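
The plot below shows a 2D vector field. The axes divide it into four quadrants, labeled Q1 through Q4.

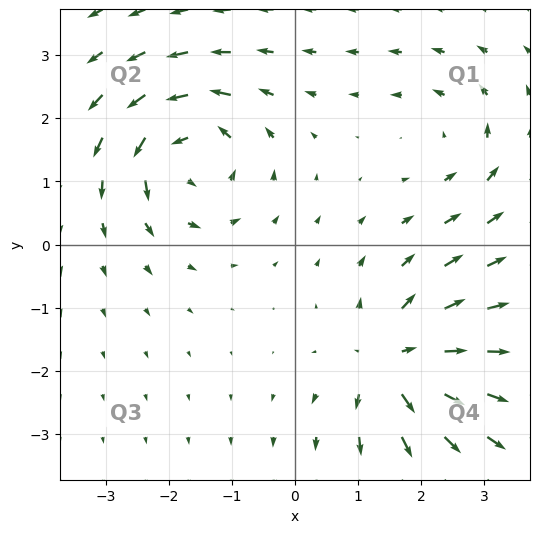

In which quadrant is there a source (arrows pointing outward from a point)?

The source sits at approximately (1.6, -1.9), which lies in quadrant Q4. The divergence there is about +5, positive as expected for a source.

Q4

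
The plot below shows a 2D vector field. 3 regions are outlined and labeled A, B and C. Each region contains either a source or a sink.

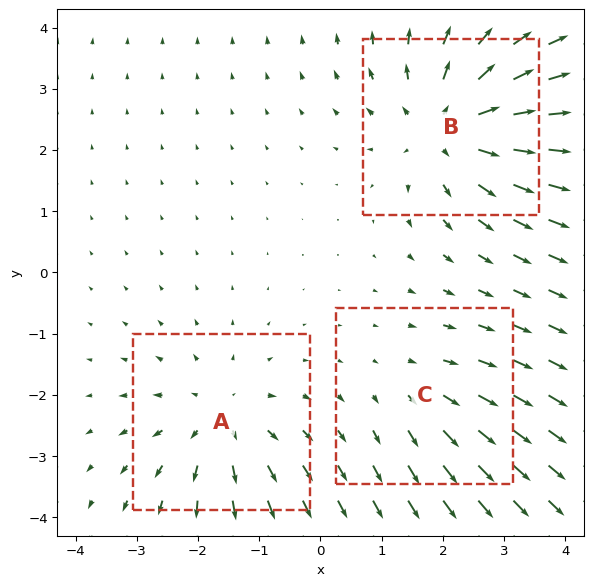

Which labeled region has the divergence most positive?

B

Divergence at each region's feature centre — A: about +3, B: about +4, C: about +2. Region B is most positive.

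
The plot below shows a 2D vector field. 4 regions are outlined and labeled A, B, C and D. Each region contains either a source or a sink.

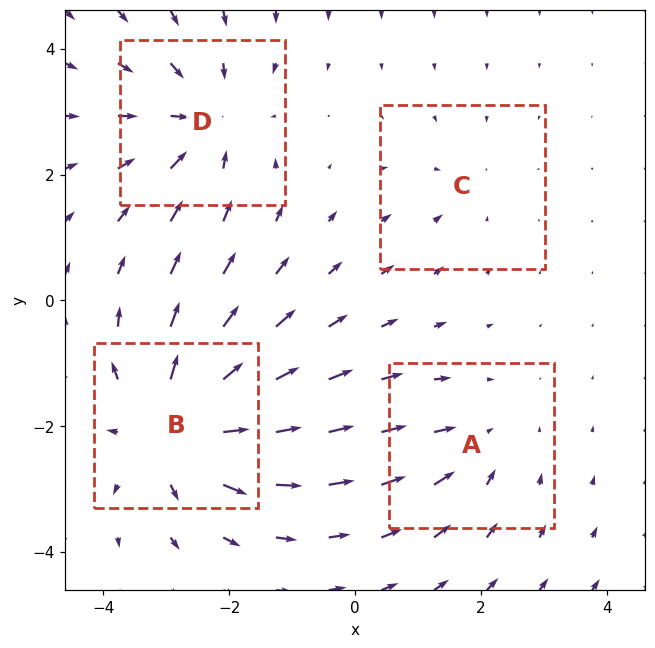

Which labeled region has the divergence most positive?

B

Divergence at each region's feature centre — A: about -3, B: about +6, C: about -2, D: about -5. Region B is most positive.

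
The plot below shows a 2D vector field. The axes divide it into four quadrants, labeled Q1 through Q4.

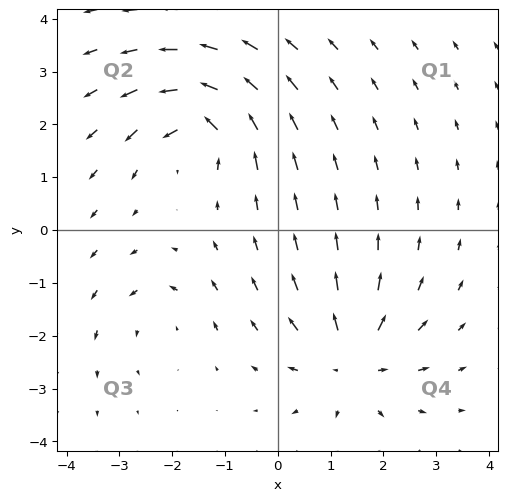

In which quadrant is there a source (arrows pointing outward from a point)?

Q4

The source sits at approximately (1.4, -2.5), which lies in quadrant Q4. The divergence there is about +5, positive as expected for a source.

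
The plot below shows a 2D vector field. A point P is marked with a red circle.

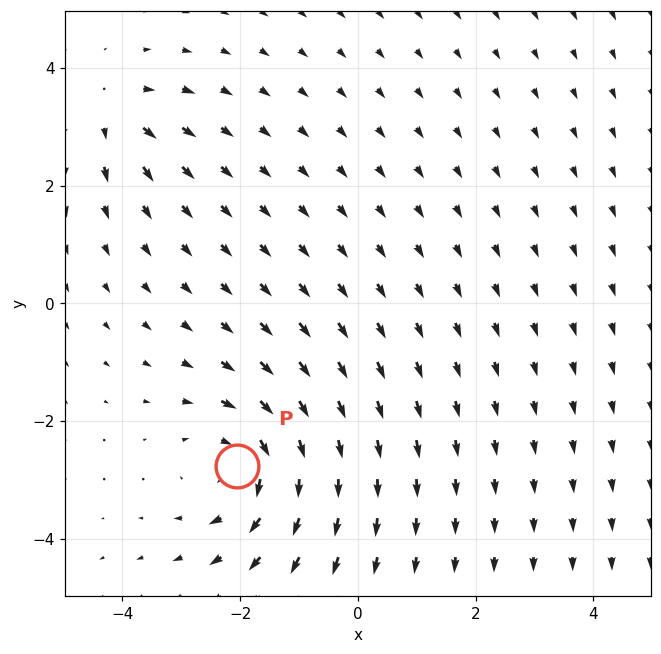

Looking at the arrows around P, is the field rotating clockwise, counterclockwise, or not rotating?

clockwise

Near P at (-2.0, -2.8) the arrows circulate clockwise. The curl (z-component) there is about -4; negative curl means clockwise rotation.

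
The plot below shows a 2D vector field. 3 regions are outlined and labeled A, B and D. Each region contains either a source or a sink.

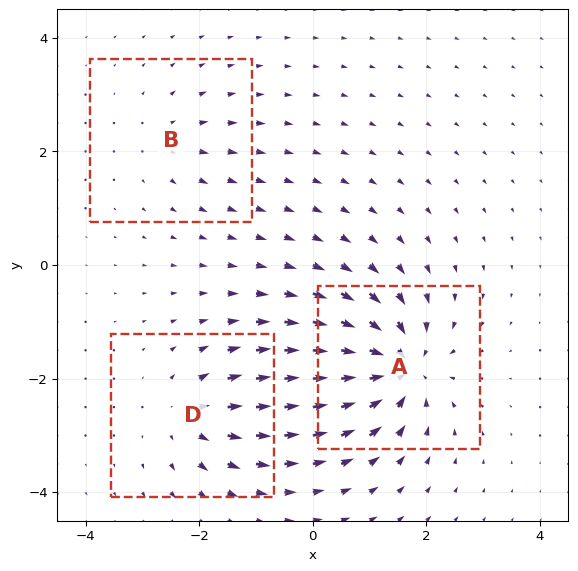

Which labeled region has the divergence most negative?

A

Divergence at each region's feature centre — A: about -7, B: about +2, D: about +4. Region A is most negative.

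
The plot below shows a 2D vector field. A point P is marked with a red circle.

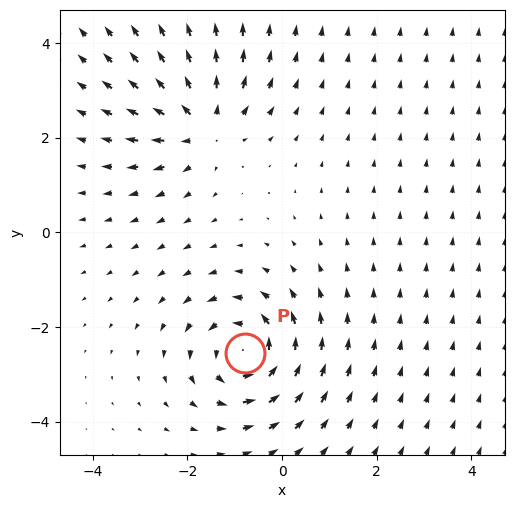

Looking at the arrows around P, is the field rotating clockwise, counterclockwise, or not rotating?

counterclockwise

Near P at (-0.8, -2.6) the arrows circulate counterclockwise. The curl (z-component) there is about +4; positive curl means counterclockwise rotation.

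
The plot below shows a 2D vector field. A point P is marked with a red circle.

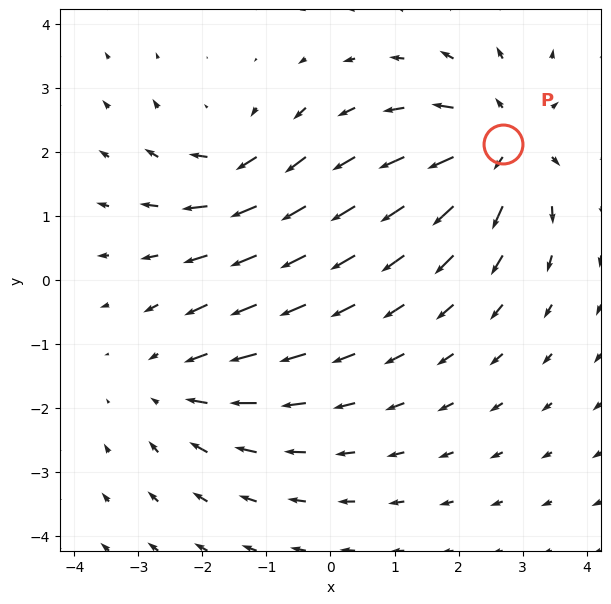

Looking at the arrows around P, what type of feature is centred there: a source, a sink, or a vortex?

At P (2.7, 2.1) the arrows spread outward. Divergence about +5, curl ≈0 — positive divergence with near-zero curl is a source.

source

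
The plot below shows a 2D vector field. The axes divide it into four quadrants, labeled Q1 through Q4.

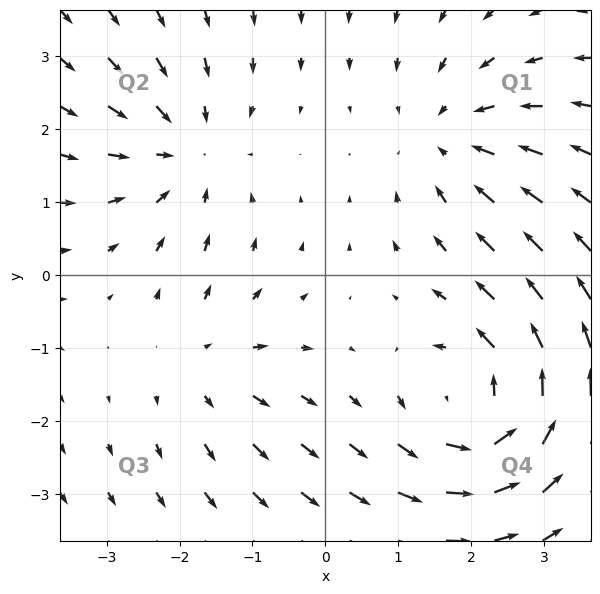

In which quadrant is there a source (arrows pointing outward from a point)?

The source sits at approximately (-1.6, -1.2), which lies in quadrant Q3. The divergence there is about +2, positive as expected for a source.

Q3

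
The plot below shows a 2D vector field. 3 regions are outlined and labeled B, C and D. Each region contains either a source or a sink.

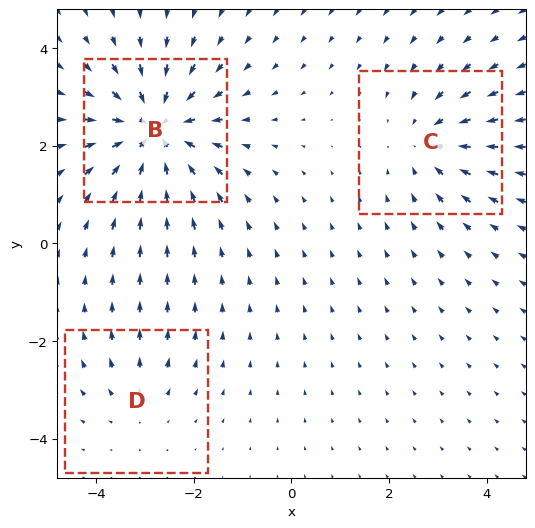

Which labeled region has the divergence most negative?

B

Divergence at each region's feature centre — B: about -5, C: about -3, D: about +2. Region B is most negative.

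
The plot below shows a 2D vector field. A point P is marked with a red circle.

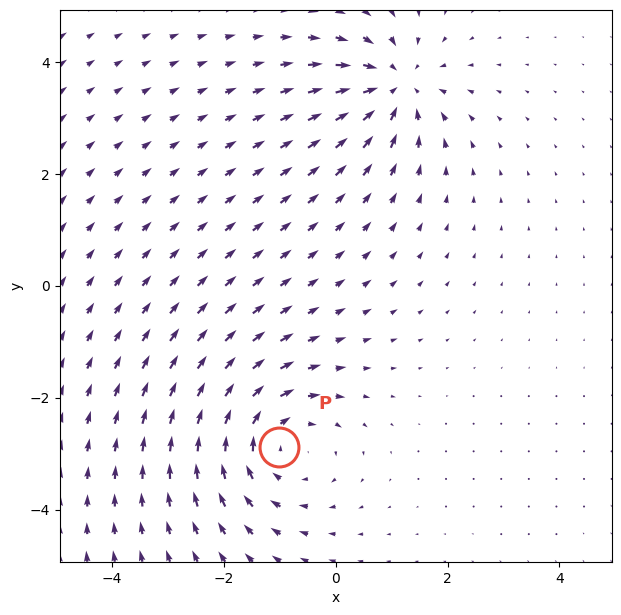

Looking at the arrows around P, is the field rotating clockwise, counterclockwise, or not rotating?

clockwise

Near P at (-1.0, -2.9) the arrows circulate clockwise. The curl (z-component) there is about -3; negative curl means clockwise rotation.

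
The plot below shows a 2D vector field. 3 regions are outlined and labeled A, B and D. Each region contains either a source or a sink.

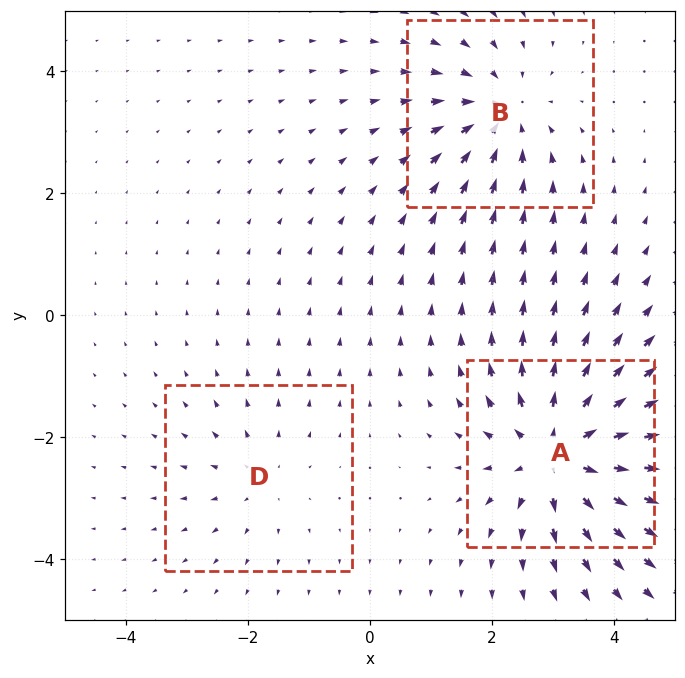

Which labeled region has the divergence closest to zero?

D

Divergence at each region's feature centre — A: about +5, B: about -3, D: about +2. Region D is closest to zero.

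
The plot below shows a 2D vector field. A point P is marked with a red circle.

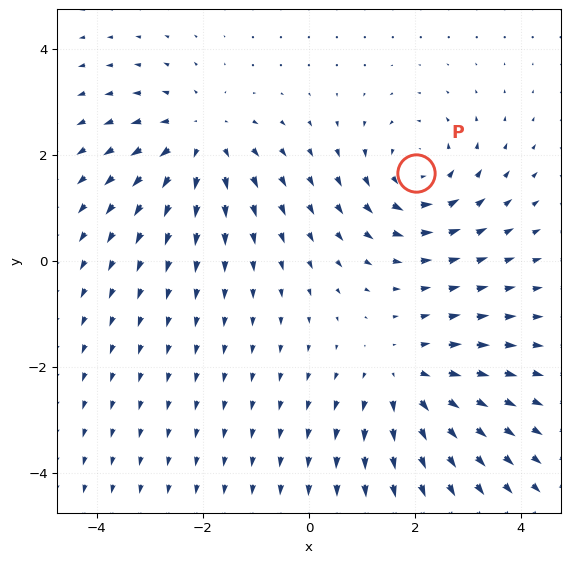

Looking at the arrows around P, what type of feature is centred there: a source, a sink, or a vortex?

vortex

At P (2.0, 1.7) the arrows circulate counterclockwise. Divergence ≈0, curl about +3 — near-zero divergence with nonzero curl is a vortex.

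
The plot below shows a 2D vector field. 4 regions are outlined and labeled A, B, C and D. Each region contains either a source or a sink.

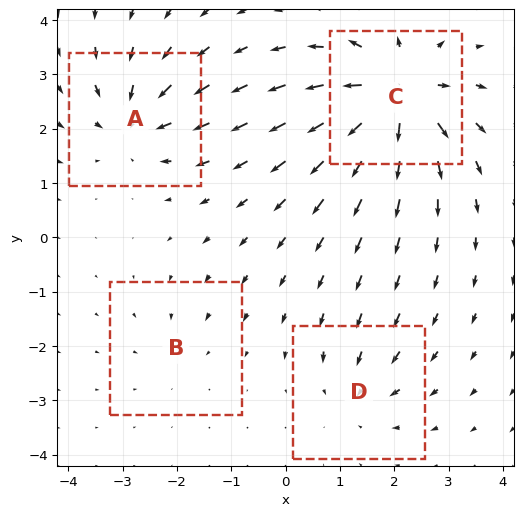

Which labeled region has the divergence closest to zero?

B

Divergence at each region's feature centre — A: about -5, B: about -2, C: about +9, D: about -4. Region B is closest to zero.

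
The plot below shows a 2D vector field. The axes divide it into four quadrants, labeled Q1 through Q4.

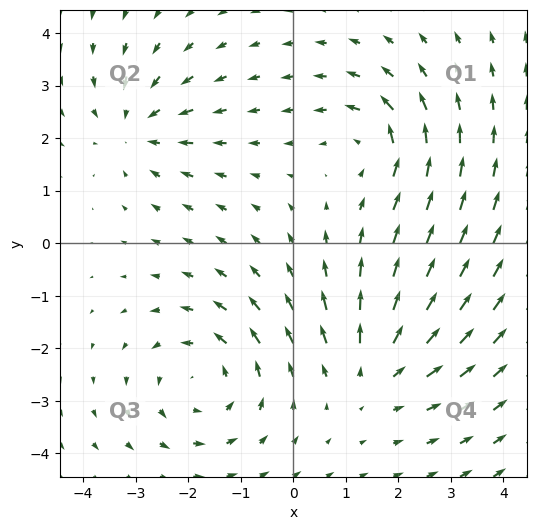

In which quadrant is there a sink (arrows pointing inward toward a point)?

Q2

The sink sits at approximately (-3.0, 2.2), which lies in quadrant Q2. The divergence there is about -4, negative as expected for a sink.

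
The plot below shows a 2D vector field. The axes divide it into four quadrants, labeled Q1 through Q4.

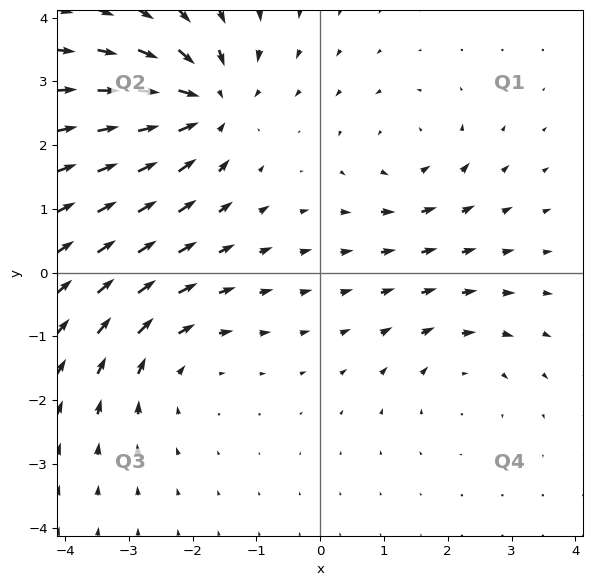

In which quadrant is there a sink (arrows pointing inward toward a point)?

Q2

The sink sits at approximately (-1.8, 2.6), which lies in quadrant Q2. The divergence there is about -5, negative as expected for a sink.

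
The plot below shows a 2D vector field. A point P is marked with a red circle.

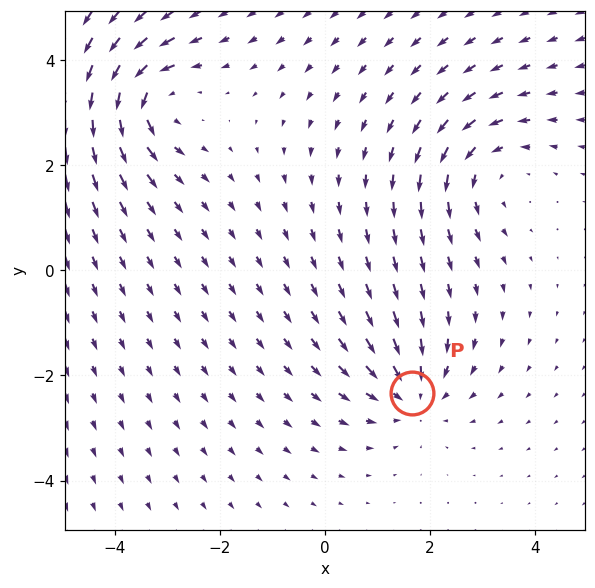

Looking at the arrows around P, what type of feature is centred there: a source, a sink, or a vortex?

sink

At P (1.7, -2.3) the arrows converge inward. Divergence about -3, curl ≈0 — negative divergence with near-zero curl is a sink.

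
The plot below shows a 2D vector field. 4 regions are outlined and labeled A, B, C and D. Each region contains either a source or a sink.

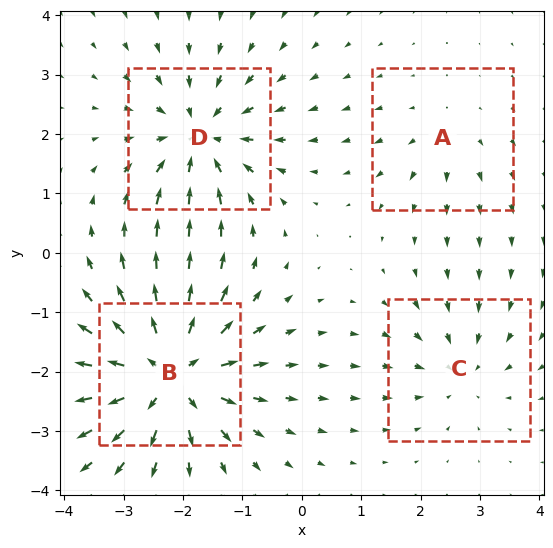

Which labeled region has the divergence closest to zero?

Divergence at each region's feature centre — A: about +2, B: about +7, C: about -3, D: about -5. Region A is closest to zero.

A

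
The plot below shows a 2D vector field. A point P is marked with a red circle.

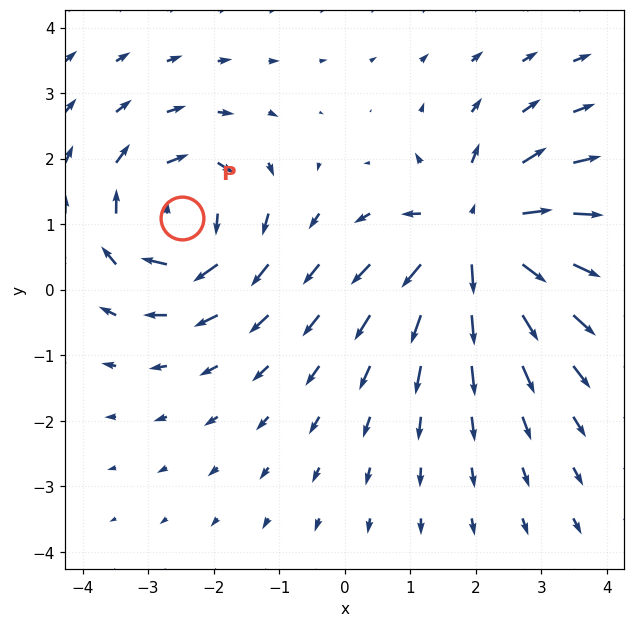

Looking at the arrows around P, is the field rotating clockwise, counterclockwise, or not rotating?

clockwise

Near P at (-2.5, 1.1) the arrows circulate clockwise. The curl (z-component) there is about -4; negative curl means clockwise rotation.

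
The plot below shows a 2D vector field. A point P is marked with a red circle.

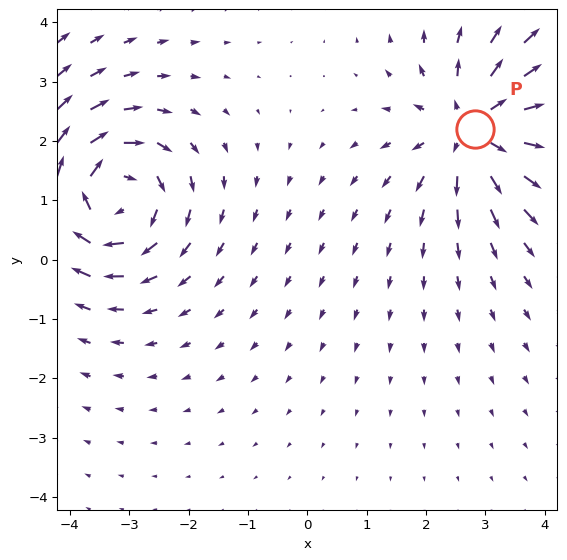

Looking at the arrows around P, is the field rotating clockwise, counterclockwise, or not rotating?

not rotating

Near P at (2.8, 2.2) the arrows show no circulation. The curl there is ≈0.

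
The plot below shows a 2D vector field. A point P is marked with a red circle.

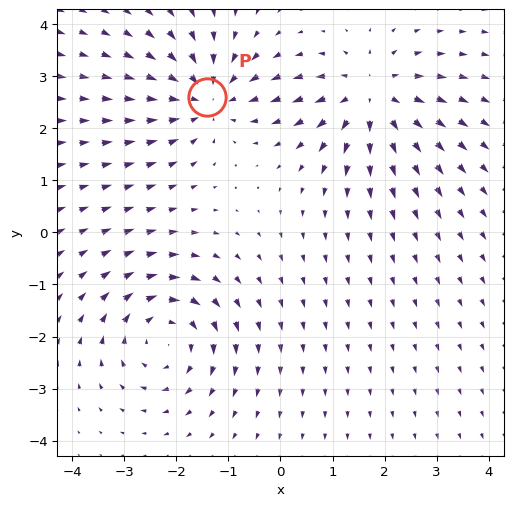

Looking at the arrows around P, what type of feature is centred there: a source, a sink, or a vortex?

sink

At P (-1.4, 2.6) the arrows converge inward. Divergence about -5, curl ≈0 — negative divergence with near-zero curl is a sink.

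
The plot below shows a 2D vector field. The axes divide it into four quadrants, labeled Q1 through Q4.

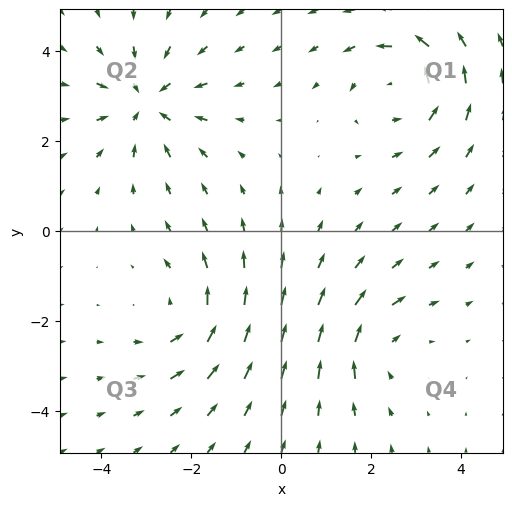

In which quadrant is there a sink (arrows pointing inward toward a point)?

The sink sits at approximately (-3.0, 2.9), which lies in quadrant Q2. The divergence there is about -4, negative as expected for a sink.

Q2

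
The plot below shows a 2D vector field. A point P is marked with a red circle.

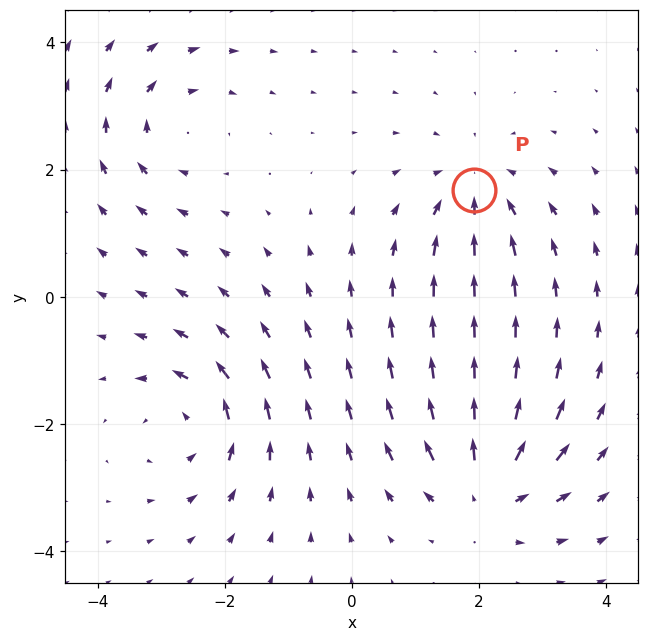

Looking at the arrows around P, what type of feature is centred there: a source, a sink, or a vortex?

sink

At P (1.9, 1.7) the arrows converge inward. Divergence about -5, curl ≈0 — negative divergence with near-zero curl is a sink.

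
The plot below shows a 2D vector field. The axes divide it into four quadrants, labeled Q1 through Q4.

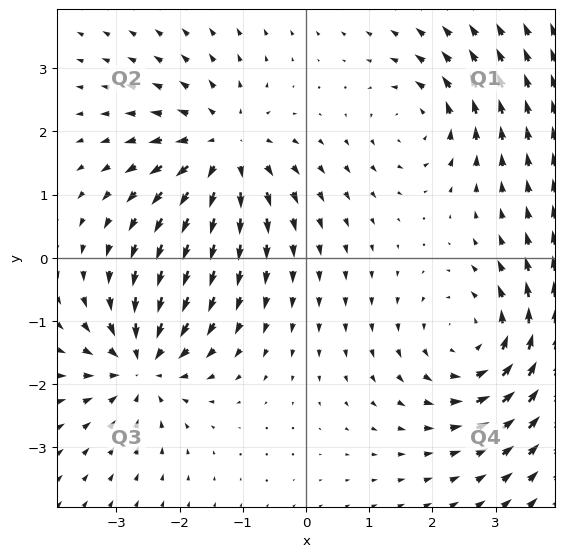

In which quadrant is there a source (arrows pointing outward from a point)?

The source sits at approximately (-1.3, 1.7), which lies in quadrant Q2. The divergence there is about +5, positive as expected for a source.

Q2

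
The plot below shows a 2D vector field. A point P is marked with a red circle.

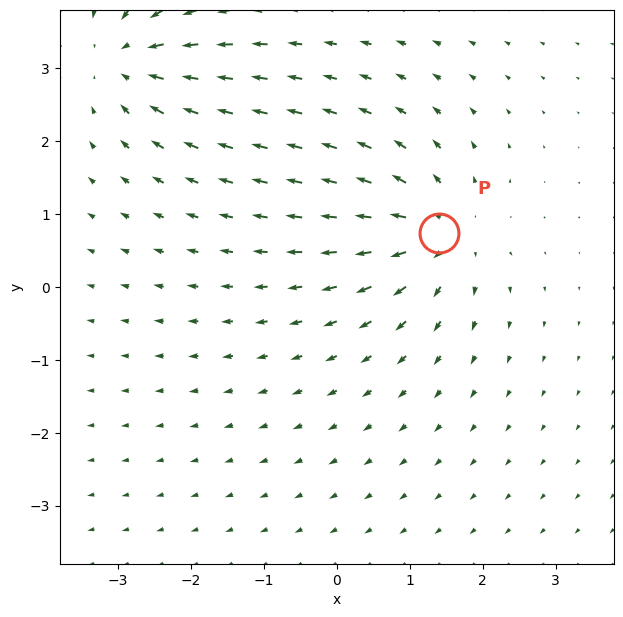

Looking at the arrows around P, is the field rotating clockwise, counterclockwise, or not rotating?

Near P at (1.4, 0.7) the arrows show no circulation. The curl there is ≈0.

not rotating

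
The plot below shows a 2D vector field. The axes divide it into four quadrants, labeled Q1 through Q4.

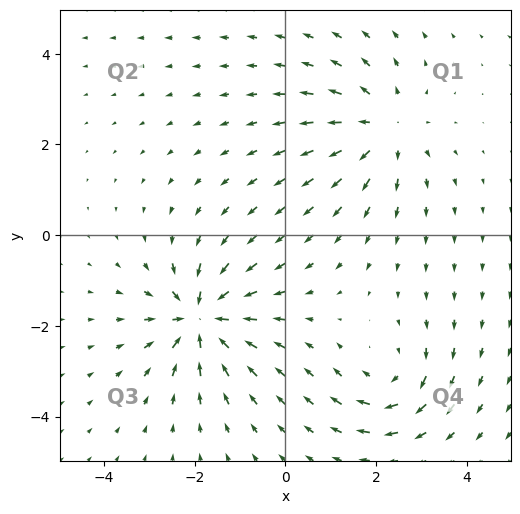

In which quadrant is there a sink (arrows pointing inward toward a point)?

Q3

The sink sits at approximately (-1.8, -1.8), which lies in quadrant Q3. The divergence there is about -5, negative as expected for a sink.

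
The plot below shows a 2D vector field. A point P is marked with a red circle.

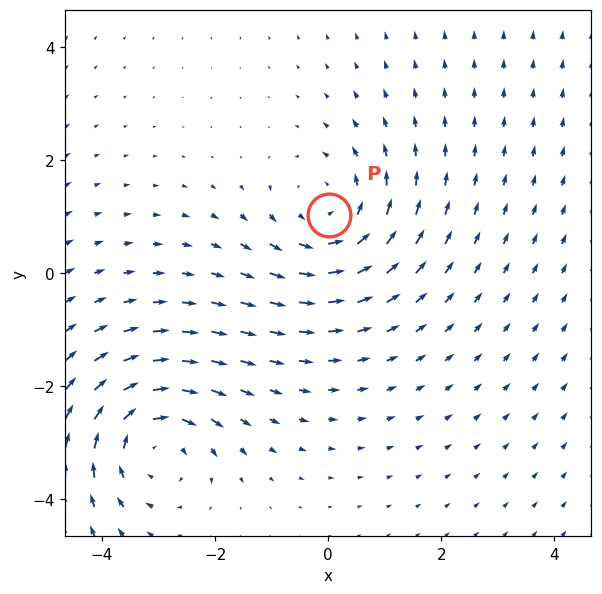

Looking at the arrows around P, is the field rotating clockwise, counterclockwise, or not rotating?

Near P at (0.0, 1.0) the arrows circulate counterclockwise. The curl (z-component) there is about +4; positive curl means counterclockwise rotation.

counterclockwise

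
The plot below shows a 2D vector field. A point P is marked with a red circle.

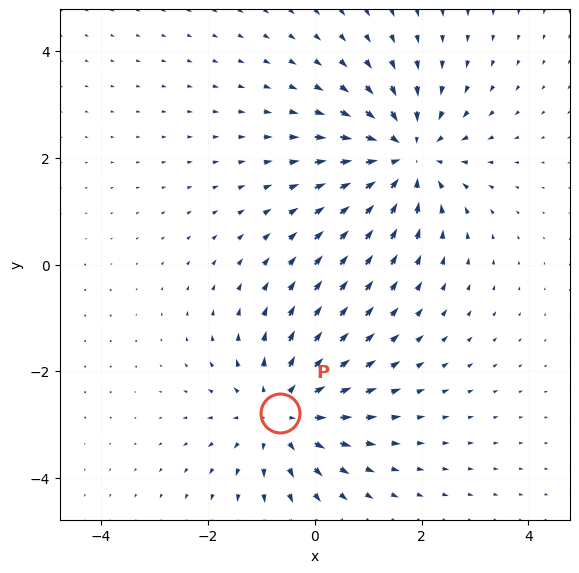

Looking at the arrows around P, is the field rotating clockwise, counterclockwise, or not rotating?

Near P at (-0.6, -2.8) the arrows show no circulation. The curl there is ≈0.

not rotating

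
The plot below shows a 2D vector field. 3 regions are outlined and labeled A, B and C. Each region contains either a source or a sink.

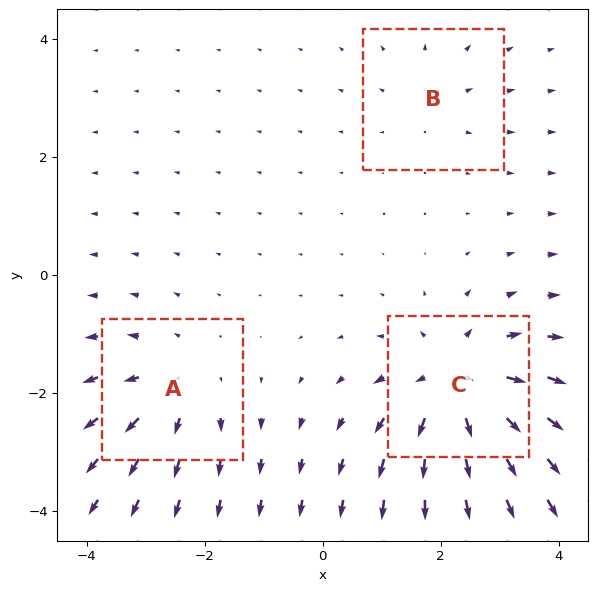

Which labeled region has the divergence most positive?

C

Divergence at each region's feature centre — A: about +3, B: about +2, C: about +5. Region C is most positive.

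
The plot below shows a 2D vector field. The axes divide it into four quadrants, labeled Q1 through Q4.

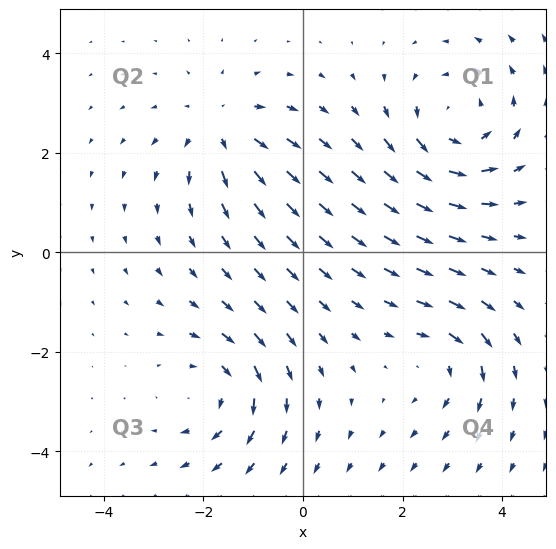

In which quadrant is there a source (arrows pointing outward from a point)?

The source sits at approximately (-1.6, 2.5), which lies in quadrant Q2. The divergence there is about +4, positive as expected for a source.

Q2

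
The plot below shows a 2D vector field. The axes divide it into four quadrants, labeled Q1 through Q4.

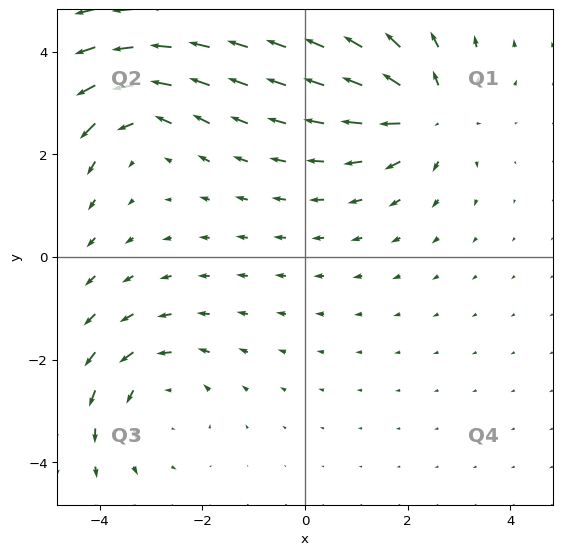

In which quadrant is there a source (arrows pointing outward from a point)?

The source sits at approximately (2.4, 2.8), which lies in quadrant Q1. The divergence there is about +4, positive as expected for a source.

Q1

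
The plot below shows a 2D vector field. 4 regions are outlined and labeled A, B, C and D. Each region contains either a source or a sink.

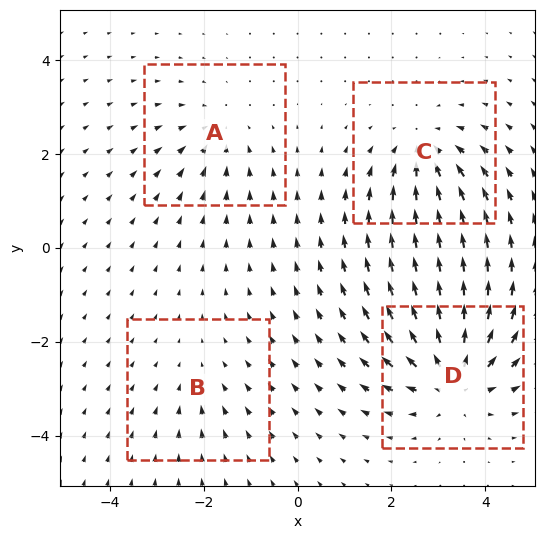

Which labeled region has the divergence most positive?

Divergence at each region's feature centre — A: about -3, B: about -2, C: about -5, D: about +7. Region D is most positive.

D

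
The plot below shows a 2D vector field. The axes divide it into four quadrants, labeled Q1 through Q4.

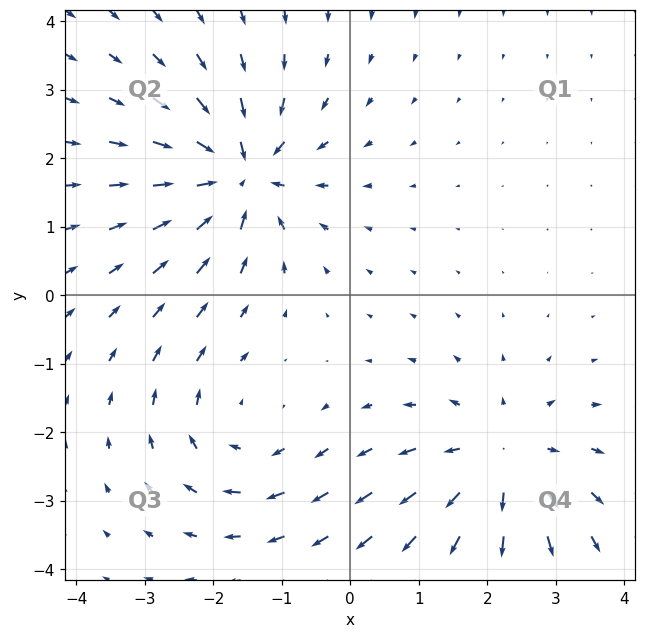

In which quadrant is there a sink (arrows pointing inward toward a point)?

The sink sits at approximately (-1.6, 1.8), which lies in quadrant Q2. The divergence there is about -5, negative as expected for a sink.

Q2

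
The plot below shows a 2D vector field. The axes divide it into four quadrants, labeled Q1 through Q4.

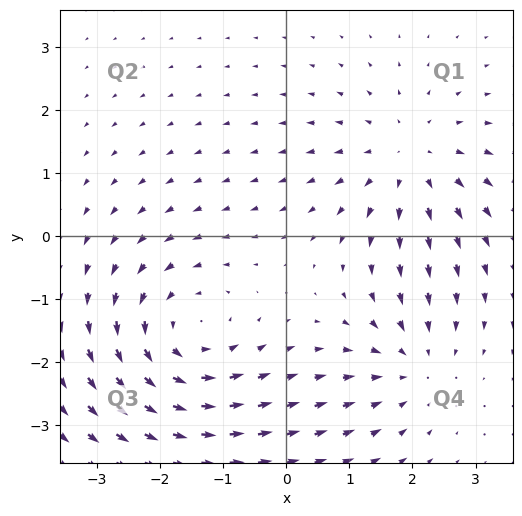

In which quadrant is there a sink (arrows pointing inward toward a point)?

The sink sits at approximately (2.0, -2.0), which lies in quadrant Q4. The divergence there is about -3, negative as expected for a sink.

Q4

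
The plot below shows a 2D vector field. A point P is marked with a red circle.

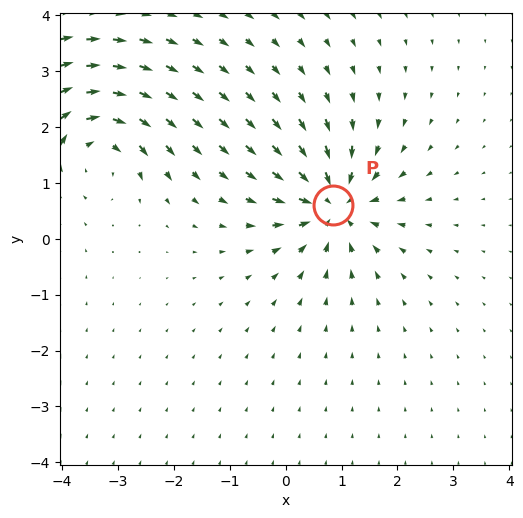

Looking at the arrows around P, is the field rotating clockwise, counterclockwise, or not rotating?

not rotating

Near P at (0.9, 0.6) the arrows show no circulation. The curl there is ≈0.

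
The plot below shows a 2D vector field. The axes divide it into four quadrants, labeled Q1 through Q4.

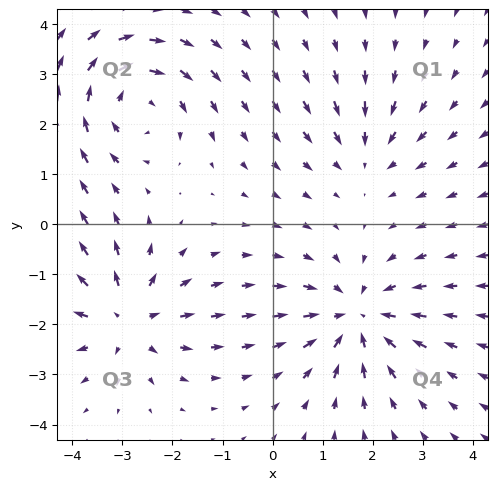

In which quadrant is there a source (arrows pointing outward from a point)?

Q3

The source sits at approximately (-2.9, -1.9), which lies in quadrant Q3. The divergence there is about +4, positive as expected for a source.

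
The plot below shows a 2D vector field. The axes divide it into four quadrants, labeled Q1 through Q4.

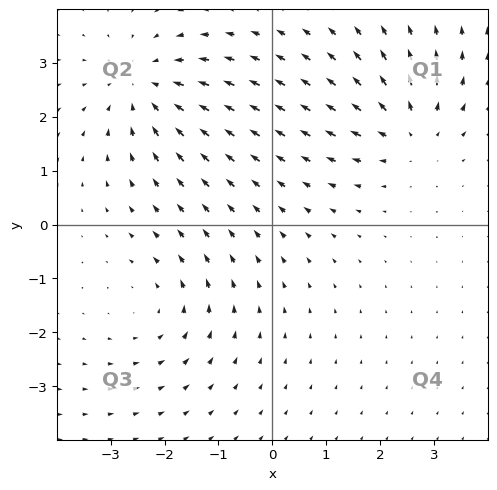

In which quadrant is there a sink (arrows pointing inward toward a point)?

Q2

The sink sits at approximately (-2.4, 2.6), which lies in quadrant Q2. The divergence there is about -4, negative as expected for a sink.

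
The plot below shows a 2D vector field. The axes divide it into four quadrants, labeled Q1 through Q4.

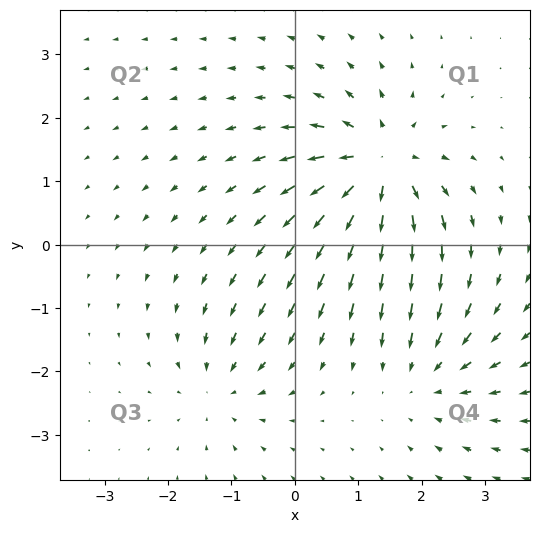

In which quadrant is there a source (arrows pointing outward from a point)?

Q1

The source sits at approximately (1.3, 1.2), which lies in quadrant Q1. The divergence there is about +7, positive as expected for a source.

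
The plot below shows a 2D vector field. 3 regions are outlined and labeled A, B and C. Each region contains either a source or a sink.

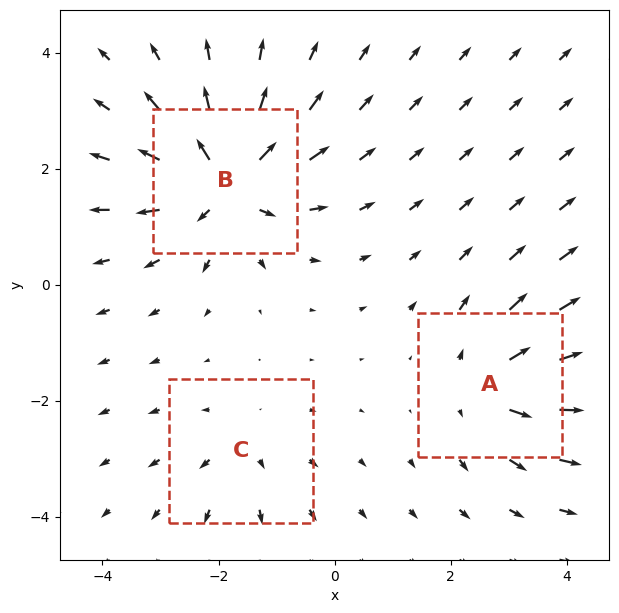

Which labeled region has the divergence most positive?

B

Divergence at each region's feature centre — A: about +4, B: about +6, C: about +2. Region B is most positive.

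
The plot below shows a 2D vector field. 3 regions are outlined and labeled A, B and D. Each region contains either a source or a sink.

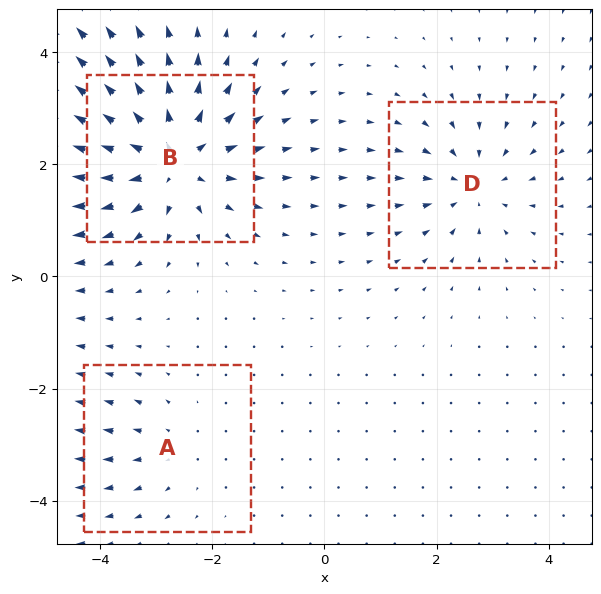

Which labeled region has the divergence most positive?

B

Divergence at each region's feature centre — A: about +2, B: about +5, D: about -3. Region B is most positive.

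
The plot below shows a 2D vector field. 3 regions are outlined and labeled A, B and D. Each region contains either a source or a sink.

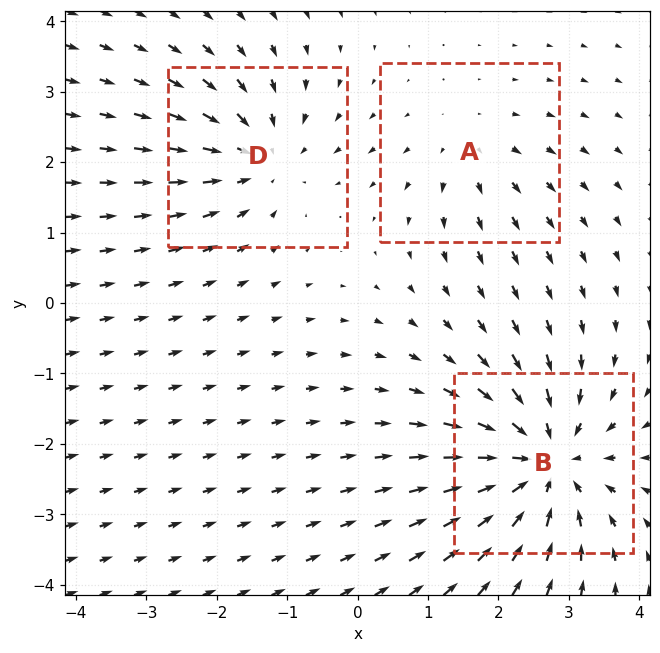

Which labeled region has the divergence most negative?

Divergence at each region's feature centre — A: about +2, B: about -5, D: about -3. Region B is most negative.

B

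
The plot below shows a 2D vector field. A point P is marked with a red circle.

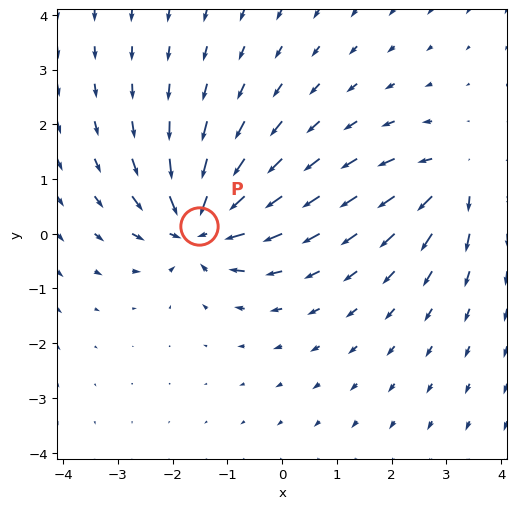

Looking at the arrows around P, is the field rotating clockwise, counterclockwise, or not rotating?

Near P at (-1.5, 0.1) the arrows show no circulation. The curl there is ≈0.

not rotating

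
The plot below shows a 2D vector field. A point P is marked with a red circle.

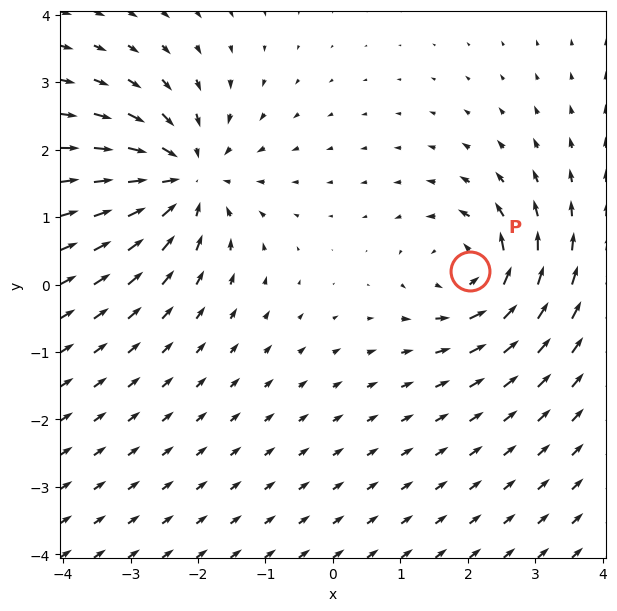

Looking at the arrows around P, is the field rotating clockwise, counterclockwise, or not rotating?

Near P at (2.0, 0.2) the arrows circulate counterclockwise. The curl (z-component) there is about +4; positive curl means counterclockwise rotation.

counterclockwise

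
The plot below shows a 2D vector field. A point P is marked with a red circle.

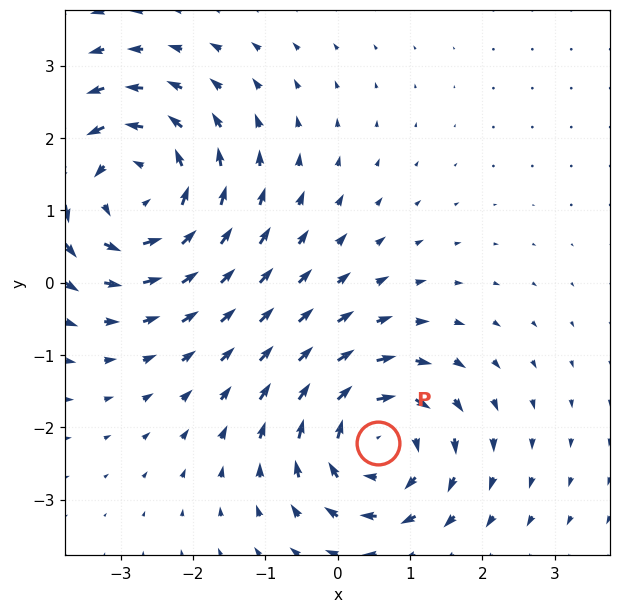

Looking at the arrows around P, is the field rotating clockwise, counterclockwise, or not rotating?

clockwise

Near P at (0.6, -2.2) the arrows circulate clockwise. The curl (z-component) there is about -5; negative curl means clockwise rotation.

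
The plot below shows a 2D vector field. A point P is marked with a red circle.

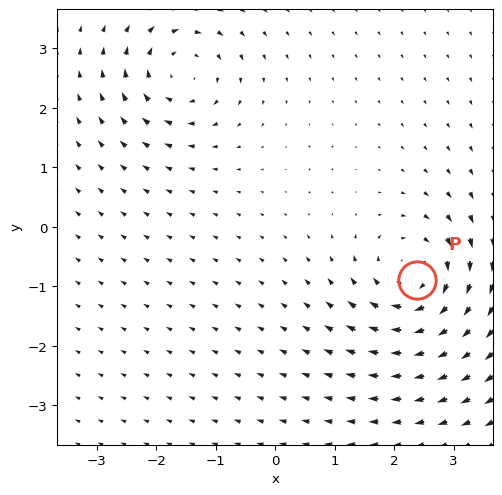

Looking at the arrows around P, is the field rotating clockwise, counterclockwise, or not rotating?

clockwise

Near P at (2.4, -0.9) the arrows circulate clockwise. The curl (z-component) there is about -6; negative curl means clockwise rotation.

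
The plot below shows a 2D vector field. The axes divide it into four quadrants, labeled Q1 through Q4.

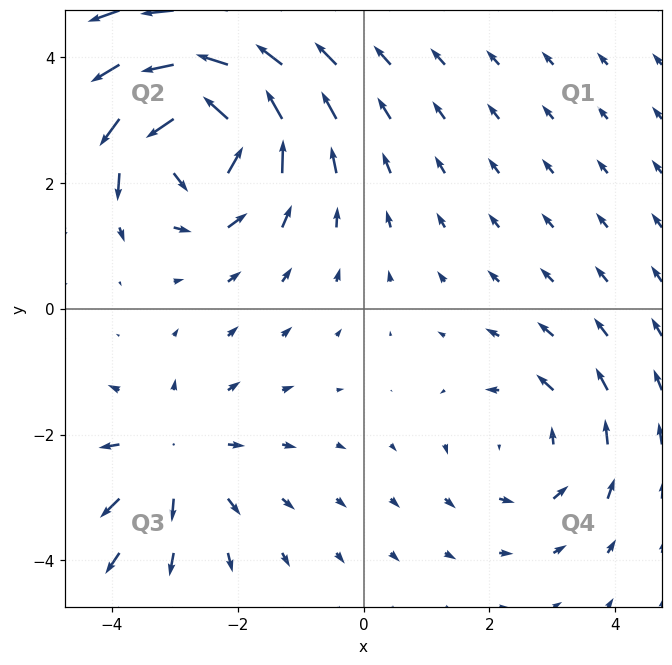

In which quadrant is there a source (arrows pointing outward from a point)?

The source sits at approximately (-3.1, -2.4), which lies in quadrant Q3. The divergence there is about +2, positive as expected for a source.

Q3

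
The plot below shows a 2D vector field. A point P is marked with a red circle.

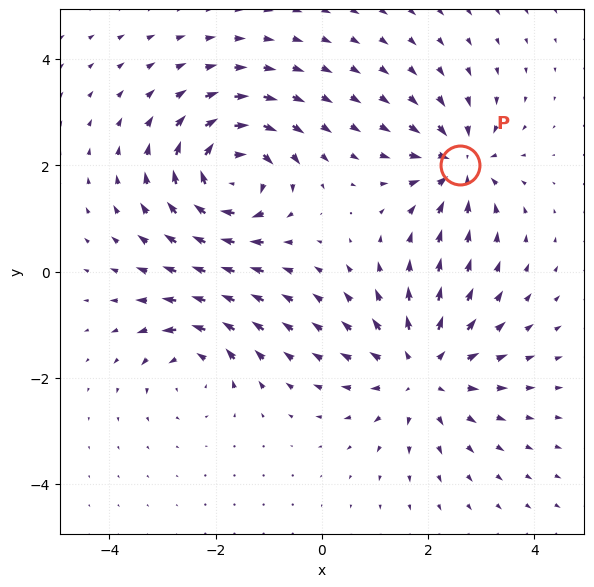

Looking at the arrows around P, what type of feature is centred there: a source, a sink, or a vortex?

At P (2.6, 2.0) the arrows converge inward. Divergence about -5, curl ≈0 — negative divergence with near-zero curl is a sink.

sink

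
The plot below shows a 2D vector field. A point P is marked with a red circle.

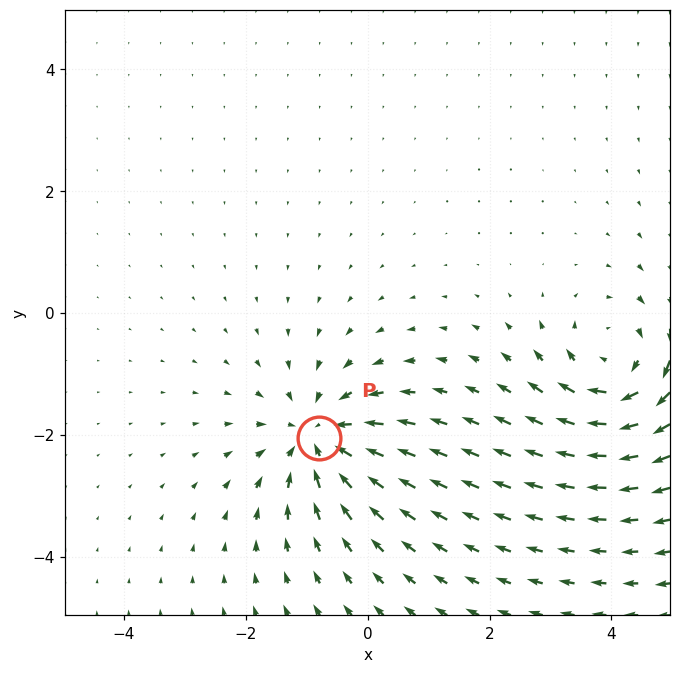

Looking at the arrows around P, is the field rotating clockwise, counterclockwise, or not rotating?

not rotating

Near P at (-0.8, -2.1) the arrows show no circulation. The curl there is ≈0.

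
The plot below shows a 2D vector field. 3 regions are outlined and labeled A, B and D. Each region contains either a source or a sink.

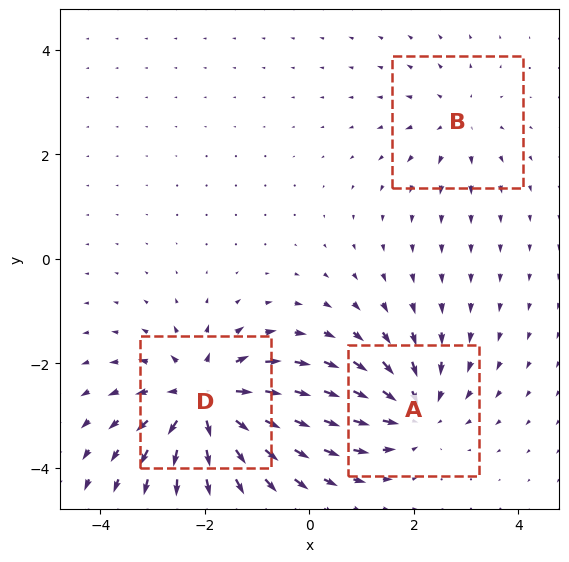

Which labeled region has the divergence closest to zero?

B

Divergence at each region's feature centre — A: about -4, B: about +2, D: about +5. Region B is closest to zero.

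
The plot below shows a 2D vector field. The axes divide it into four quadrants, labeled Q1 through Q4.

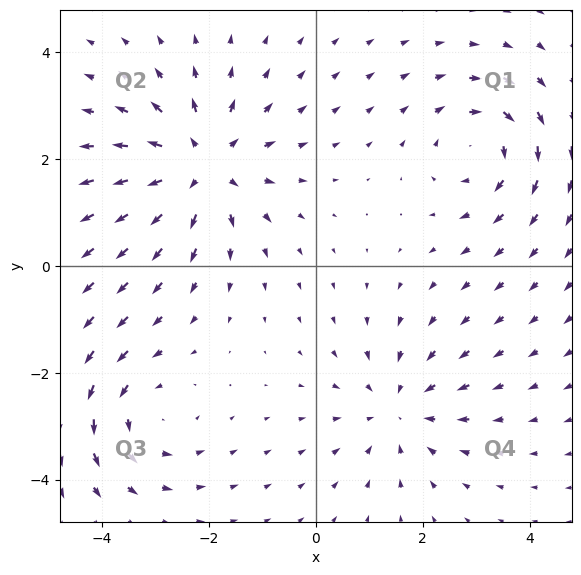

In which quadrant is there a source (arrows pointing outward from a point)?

Q2

The source sits at approximately (-2.1, 1.9), which lies in quadrant Q2. The divergence there is about +4, positive as expected for a source.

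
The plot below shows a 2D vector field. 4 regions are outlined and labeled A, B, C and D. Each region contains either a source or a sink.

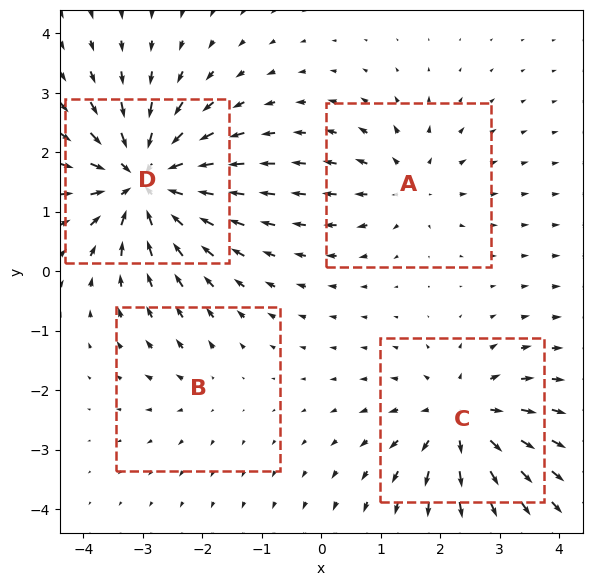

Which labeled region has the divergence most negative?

D

Divergence at each region's feature centre — A: about +4, B: about +2, C: about +6, D: about -8. Region D is most negative.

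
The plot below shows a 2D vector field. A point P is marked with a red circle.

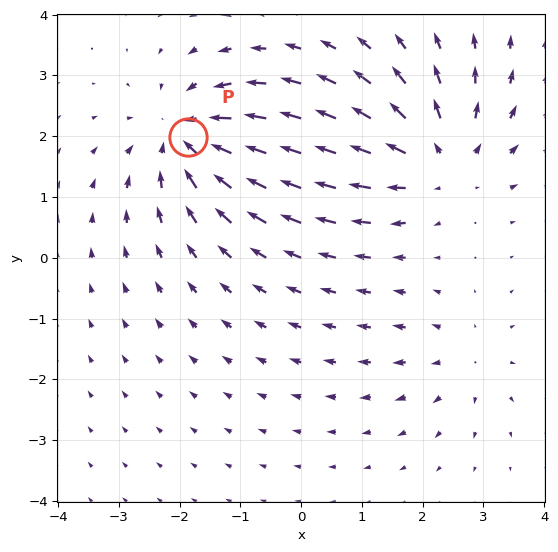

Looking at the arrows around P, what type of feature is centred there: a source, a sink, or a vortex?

sink

At P (-1.9, 2.0) the arrows converge inward. Divergence about -5, curl ≈0 — negative divergence with near-zero curl is a sink.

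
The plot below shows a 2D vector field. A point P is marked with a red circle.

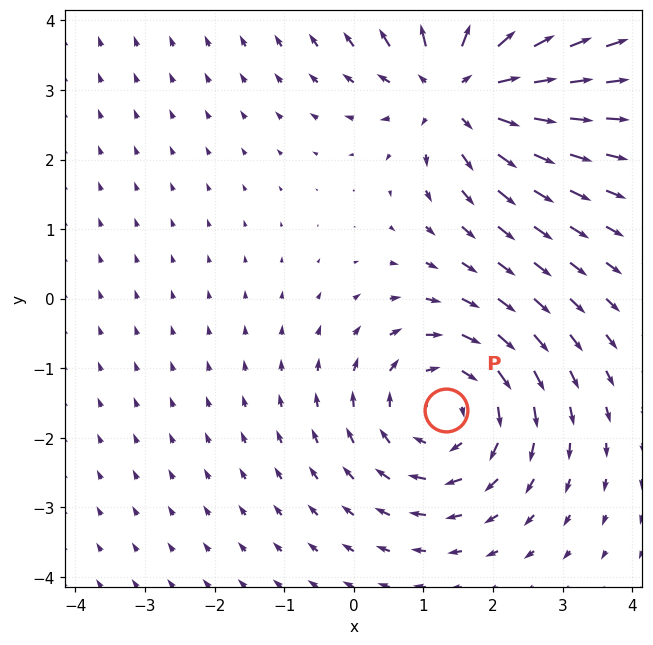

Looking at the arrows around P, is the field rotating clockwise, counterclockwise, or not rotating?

clockwise

Near P at (1.3, -1.6) the arrows circulate clockwise. The curl (z-component) there is about -3; negative curl means clockwise rotation.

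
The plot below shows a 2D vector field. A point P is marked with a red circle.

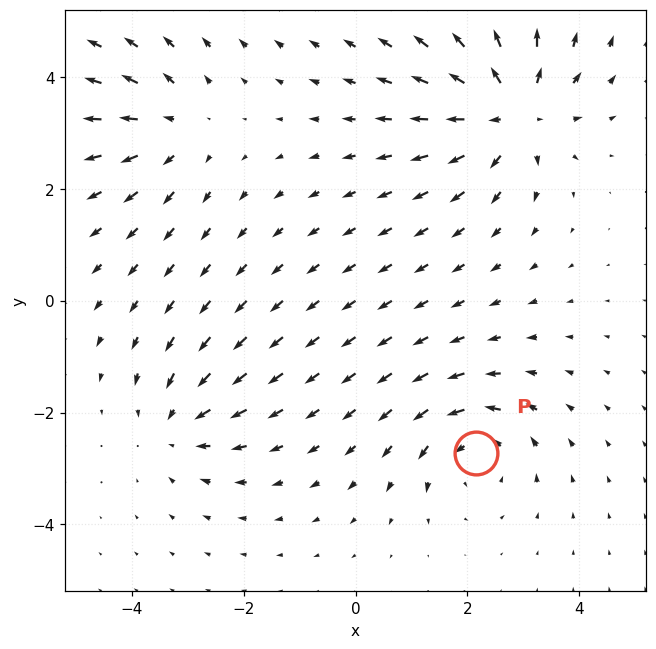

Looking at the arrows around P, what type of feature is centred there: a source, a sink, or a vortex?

At P (2.1, -2.7) the arrows circulate counterclockwise. Divergence ≈0, curl about +4 — near-zero divergence with nonzero curl is a vortex.

vortex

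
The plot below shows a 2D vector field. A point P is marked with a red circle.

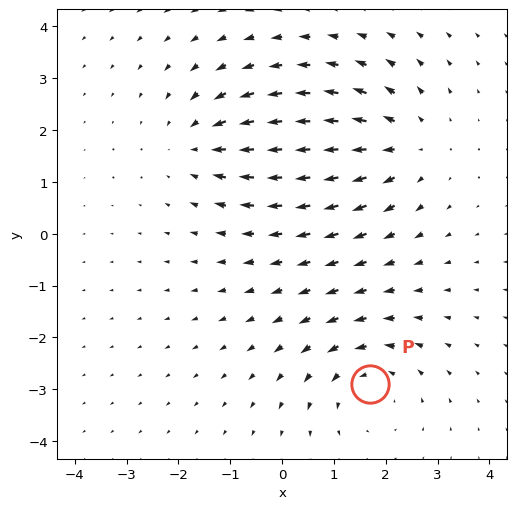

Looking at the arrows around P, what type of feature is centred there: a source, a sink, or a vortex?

vortex

At P (1.7, -2.9) the arrows circulate counterclockwise. Divergence ≈0, curl about +4 — near-zero divergence with nonzero curl is a vortex.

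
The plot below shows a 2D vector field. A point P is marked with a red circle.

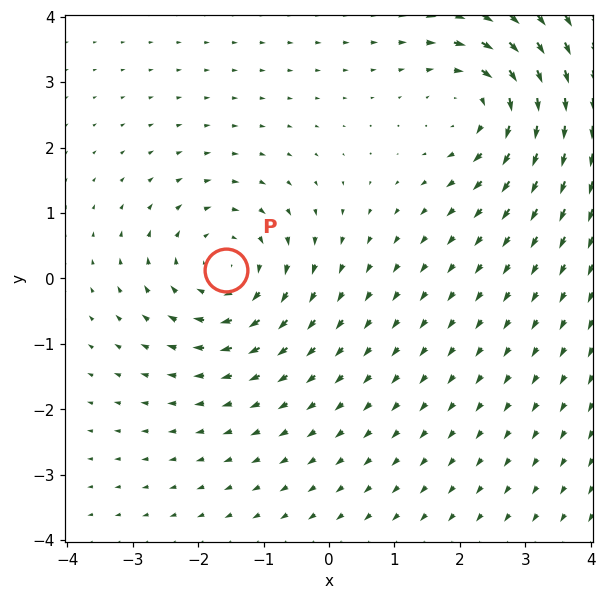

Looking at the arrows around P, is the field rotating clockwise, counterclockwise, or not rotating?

clockwise

Near P at (-1.6, 0.1) the arrows circulate clockwise. The curl (z-component) there is about -4; negative curl means clockwise rotation.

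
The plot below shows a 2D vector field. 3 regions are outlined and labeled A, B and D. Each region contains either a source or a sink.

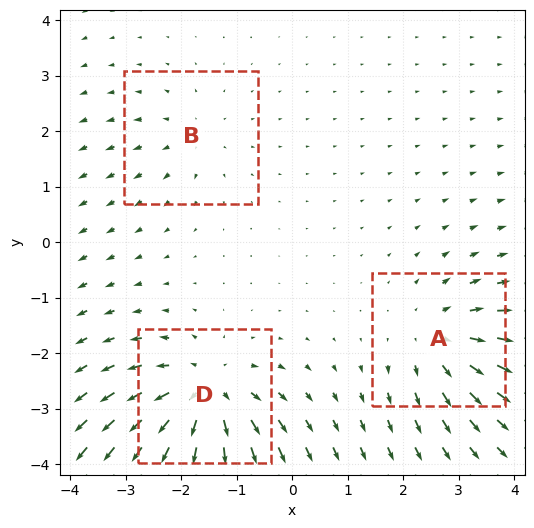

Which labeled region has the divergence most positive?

Divergence at each region's feature centre — A: about +4, B: about +2, D: about +6. Region D is most positive.

D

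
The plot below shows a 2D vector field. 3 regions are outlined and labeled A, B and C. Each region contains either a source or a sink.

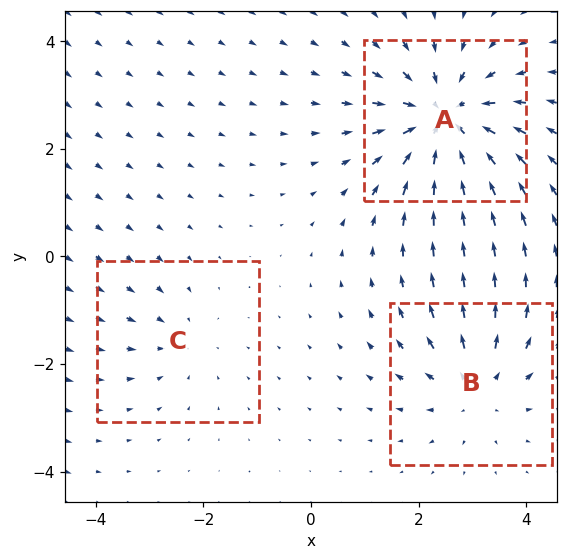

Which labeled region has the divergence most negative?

A

Divergence at each region's feature centre — A: about -4, B: about +3, C: about -2. Region A is most negative.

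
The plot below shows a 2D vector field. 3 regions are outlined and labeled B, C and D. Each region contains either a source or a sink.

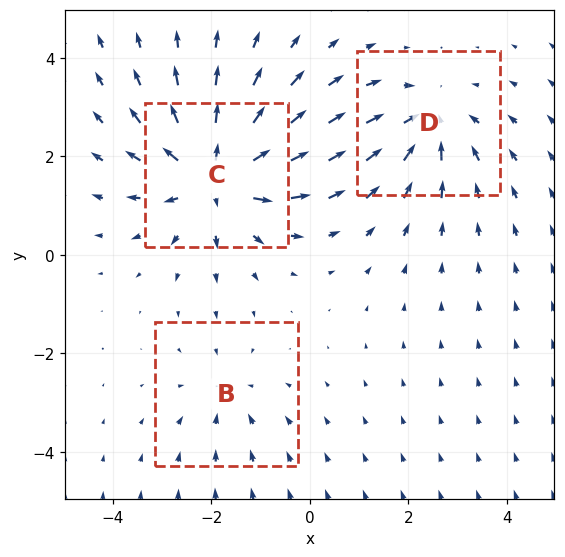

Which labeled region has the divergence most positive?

C

Divergence at each region's feature centre — B: about -2, C: about +5, D: about -3. Region C is most positive.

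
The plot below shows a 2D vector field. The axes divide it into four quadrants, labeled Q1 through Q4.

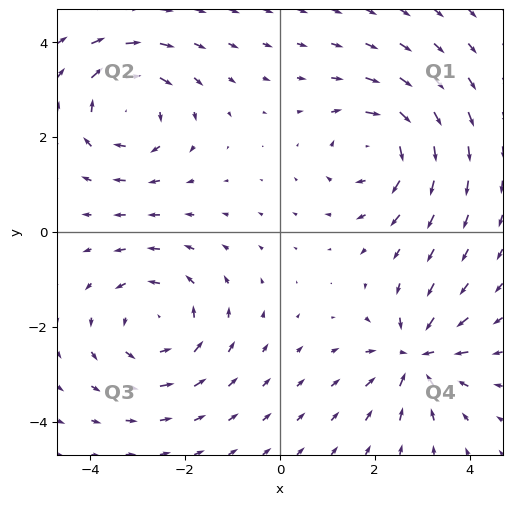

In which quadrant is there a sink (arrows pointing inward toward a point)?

The sink sits at approximately (2.9, -2.6), which lies in quadrant Q4. The divergence there is about -5, negative as expected for a sink.

Q4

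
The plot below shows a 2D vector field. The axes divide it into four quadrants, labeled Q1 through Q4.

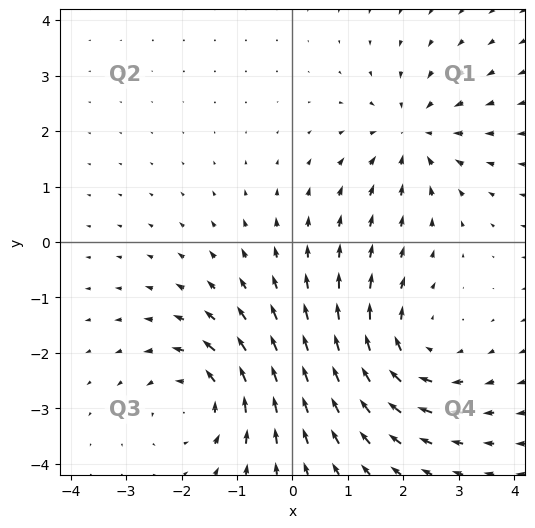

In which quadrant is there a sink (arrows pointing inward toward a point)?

The sink sits at approximately (2.2, 1.9), which lies in quadrant Q1. The divergence there is about -4, negative as expected for a sink.

Q1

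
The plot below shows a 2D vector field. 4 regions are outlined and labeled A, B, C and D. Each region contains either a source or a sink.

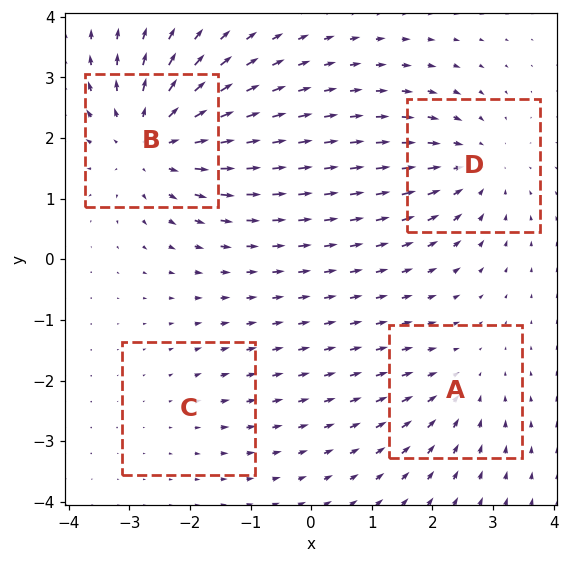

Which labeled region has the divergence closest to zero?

C

Divergence at each region's feature centre — A: about -3, B: about +6, C: about +2, D: about -4. Region C is closest to zero.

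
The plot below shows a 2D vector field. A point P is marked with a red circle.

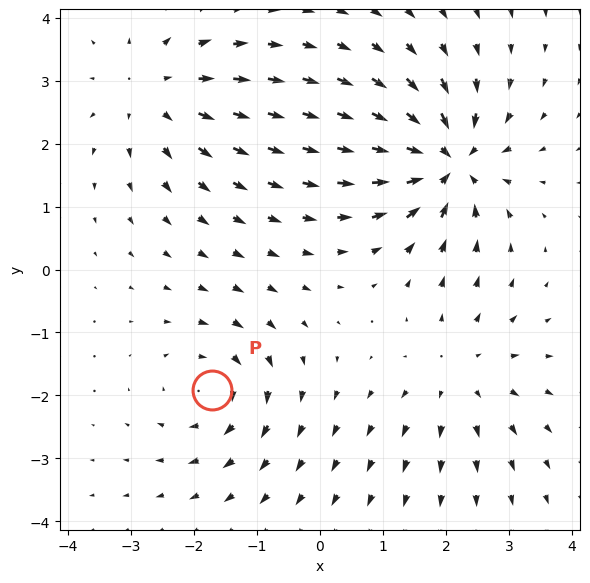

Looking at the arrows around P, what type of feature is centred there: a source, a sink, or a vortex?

At P (-1.7, -1.9) the arrows circulate clockwise. Divergence ≈0, curl about -3 — near-zero divergence with nonzero curl is a vortex.

vortex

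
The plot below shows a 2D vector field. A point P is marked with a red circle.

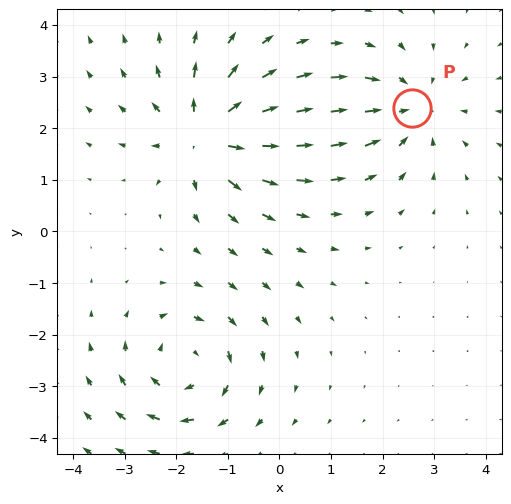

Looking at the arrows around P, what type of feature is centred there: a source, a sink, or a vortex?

sink

At P (2.6, 2.4) the arrows converge inward. Divergence about -3, curl ≈0 — negative divergence with near-zero curl is a sink.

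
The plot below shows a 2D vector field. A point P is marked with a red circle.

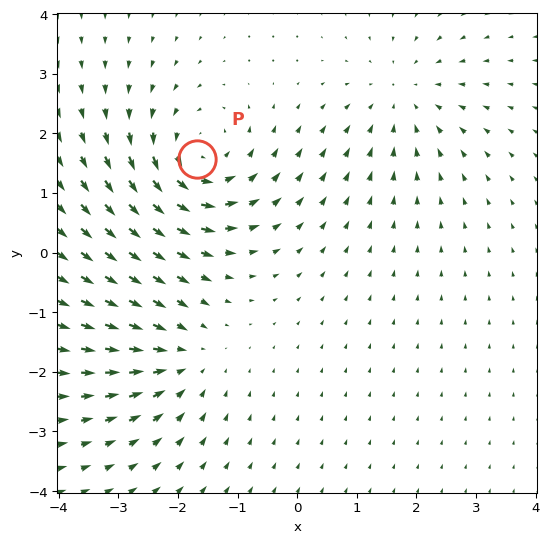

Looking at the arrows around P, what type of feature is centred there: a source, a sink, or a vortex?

At P (-1.7, 1.6) the arrows circulate counterclockwise. Divergence ≈0, curl about +5 — near-zero divergence with nonzero curl is a vortex.

vortex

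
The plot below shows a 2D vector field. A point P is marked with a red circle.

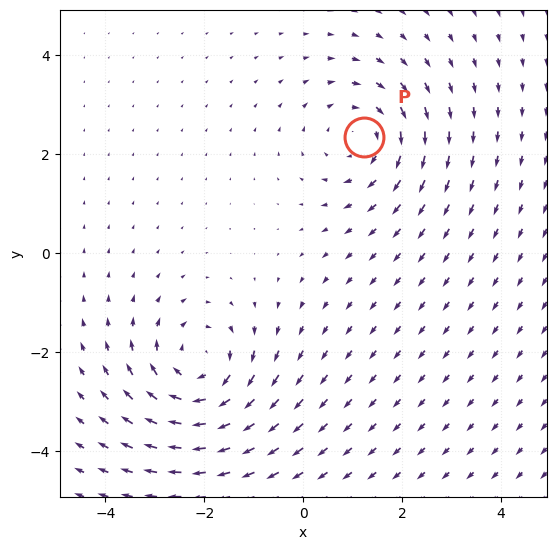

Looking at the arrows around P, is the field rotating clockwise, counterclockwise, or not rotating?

clockwise

Near P at (1.2, 2.4) the arrows circulate clockwise. The curl (z-component) there is about -4; negative curl means clockwise rotation.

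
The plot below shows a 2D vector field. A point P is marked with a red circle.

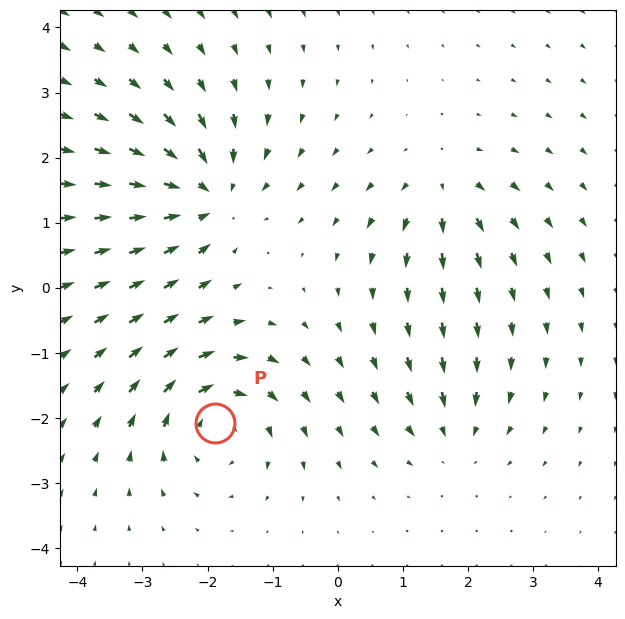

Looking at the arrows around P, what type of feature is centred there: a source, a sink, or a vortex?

At P (-1.9, -2.1) the arrows circulate clockwise. Divergence ≈0, curl about -6 — near-zero divergence with nonzero curl is a vortex.

vortex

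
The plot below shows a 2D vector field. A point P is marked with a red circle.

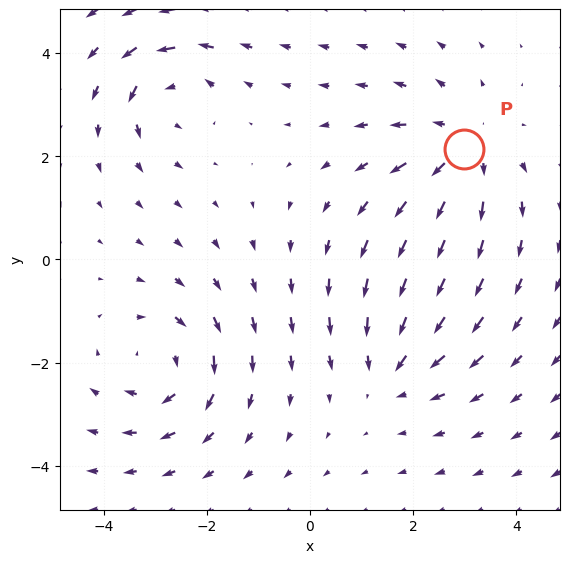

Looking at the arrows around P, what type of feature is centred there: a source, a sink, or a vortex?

At P (3.0, 2.1) the arrows spread outward. Divergence about +3, curl ≈0 — positive divergence with near-zero curl is a source.

source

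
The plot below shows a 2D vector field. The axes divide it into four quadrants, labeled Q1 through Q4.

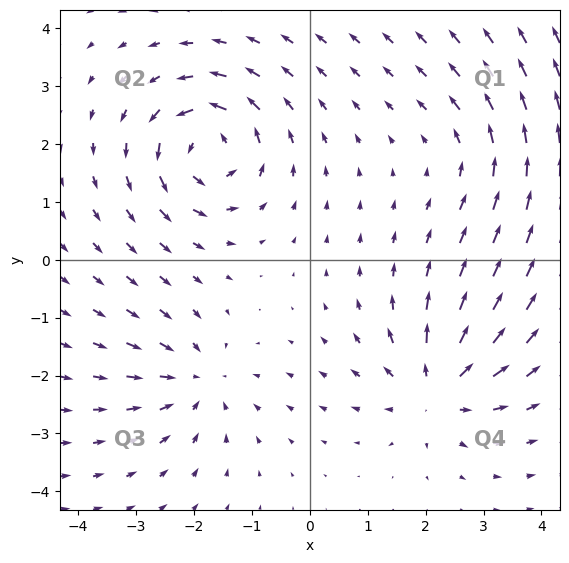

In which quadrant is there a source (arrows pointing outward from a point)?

The source sits at approximately (2.2, -2.2), which lies in quadrant Q4. The divergence there is about +5, positive as expected for a source.

Q4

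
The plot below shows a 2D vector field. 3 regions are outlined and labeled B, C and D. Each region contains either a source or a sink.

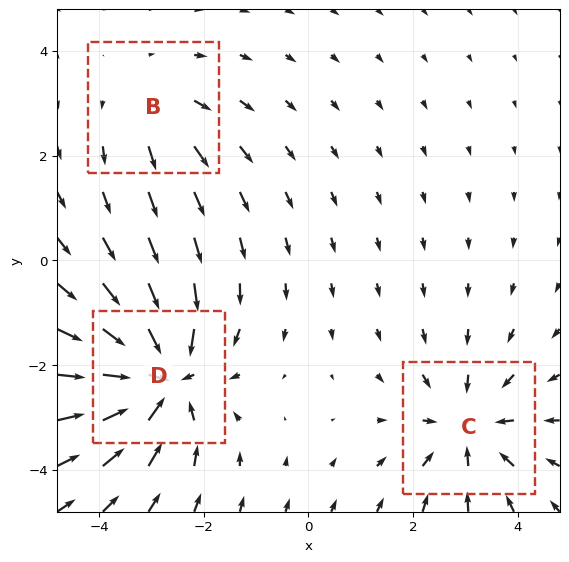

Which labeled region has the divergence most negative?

Divergence at each region's feature centre — B: about +2, C: about -3, D: about -5. Region D is most negative.

D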